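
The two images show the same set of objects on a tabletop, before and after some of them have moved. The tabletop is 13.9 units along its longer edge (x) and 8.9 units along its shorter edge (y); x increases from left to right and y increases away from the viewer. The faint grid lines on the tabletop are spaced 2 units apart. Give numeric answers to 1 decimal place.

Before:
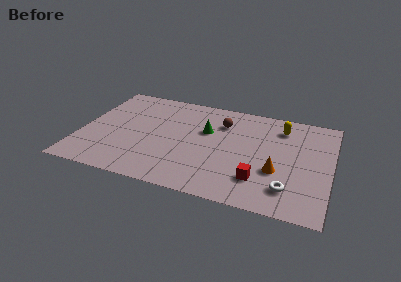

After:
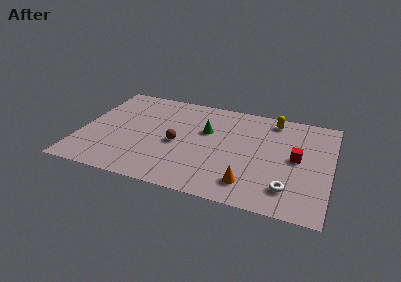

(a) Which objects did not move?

the white torus and the green cone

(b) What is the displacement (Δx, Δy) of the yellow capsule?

(-0.5, 0.6)

The yellow capsule started near (11.0, 7.1) and ended near (10.5, 7.7).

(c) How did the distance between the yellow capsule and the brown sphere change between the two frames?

+3.0

They were about 3.3 units apart before and 6.3 after — 3.0 units further apart.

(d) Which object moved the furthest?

the brown sphere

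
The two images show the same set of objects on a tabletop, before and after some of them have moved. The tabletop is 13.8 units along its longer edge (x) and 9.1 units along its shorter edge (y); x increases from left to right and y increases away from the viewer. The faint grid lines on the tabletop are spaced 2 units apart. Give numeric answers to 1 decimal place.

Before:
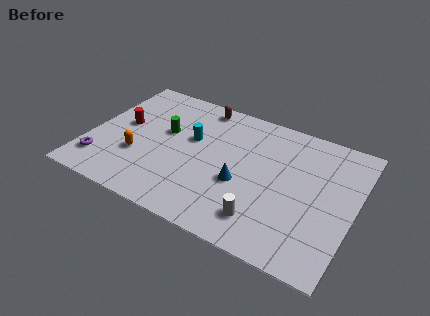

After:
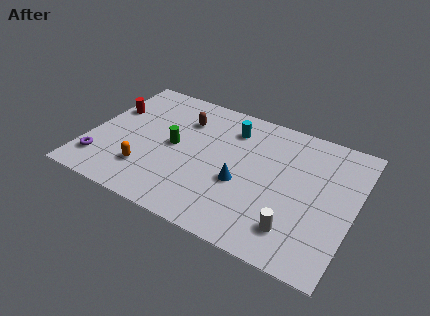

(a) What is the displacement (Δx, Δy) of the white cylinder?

(1.6, 0.1)

The white cylinder was at about (9.5, 1.8) and moved to about (11.1, 1.9).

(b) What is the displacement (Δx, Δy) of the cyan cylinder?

(1.9, 1.6)

The cyan cylinder started near (5.2, 5.5) and ended near (7.1, 7.1).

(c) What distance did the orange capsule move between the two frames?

1.0

From (2.7, 3.1) to (3.3, 2.3), the orange capsule covered √(0.6² + 0.8²) ≈ 1.0 units.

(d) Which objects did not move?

the blue cone and the purple torus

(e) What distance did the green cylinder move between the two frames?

1.0

The green cylinder moved from about (3.8, 5.4) to (4.4, 4.6), a distance of √(0.6² + 0.8²) ≈ 1.0.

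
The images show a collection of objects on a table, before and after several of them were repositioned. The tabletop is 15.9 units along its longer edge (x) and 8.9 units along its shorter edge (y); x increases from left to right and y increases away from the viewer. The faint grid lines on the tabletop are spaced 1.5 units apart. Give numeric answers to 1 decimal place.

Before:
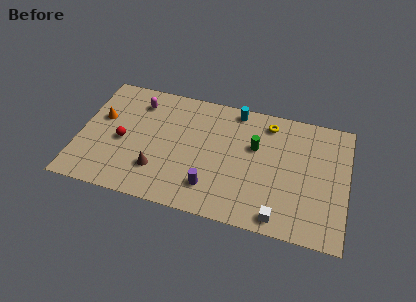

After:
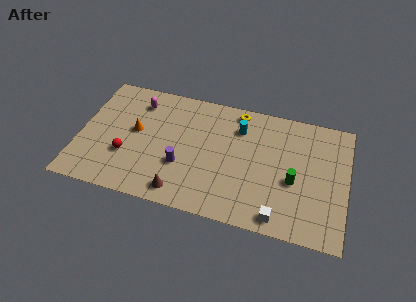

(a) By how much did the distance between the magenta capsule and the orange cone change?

-0.5

The distance was about 2.7 in the first image and 2.2 in the second, so they moved 0.5 units closer together.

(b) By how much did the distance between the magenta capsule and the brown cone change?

+1.7

They were about 4.9 units apart before and 6.6 after — 1.7 units further apart.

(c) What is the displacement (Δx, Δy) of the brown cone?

(1.5, -1.2)

From the two frames, the brown cone sits at roughly (4.8, 2.4) before and (6.3, 1.2) after.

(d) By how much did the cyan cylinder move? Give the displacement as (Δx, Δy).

(0.3, -1.3)

The cyan cylinder started near (9.1, 8.0) and ended near (9.4, 6.7).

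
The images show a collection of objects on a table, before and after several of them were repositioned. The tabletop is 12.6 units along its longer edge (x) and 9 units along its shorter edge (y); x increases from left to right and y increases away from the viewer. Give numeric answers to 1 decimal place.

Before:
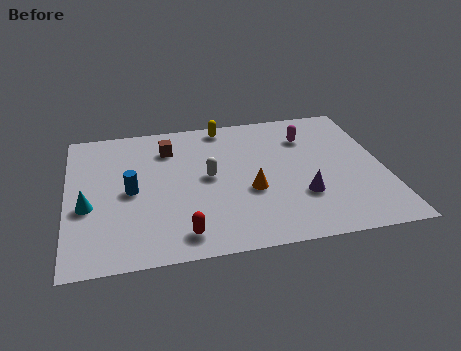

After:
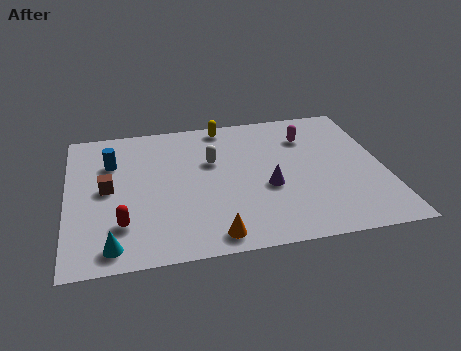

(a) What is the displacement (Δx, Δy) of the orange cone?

(-1.6, -2.5)

The orange cone was at about (7.2, 3.5) and moved to about (5.6, 1.0).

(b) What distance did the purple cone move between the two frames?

1.5

The purple cone moved from about (9.2, 2.8) to (7.9, 3.6), a distance of √(1.3² + 0.8²) ≈ 1.5.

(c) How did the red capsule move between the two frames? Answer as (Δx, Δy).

(-2.3, 1.0)

The red capsule started near (4.4, 1.3) and ended near (2.1, 2.3).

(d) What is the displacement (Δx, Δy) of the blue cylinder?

(-0.7, 2.0)

The blue cylinder started near (2.5, 4.3) and ended near (1.8, 6.3).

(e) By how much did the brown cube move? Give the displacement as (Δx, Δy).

(-2.5, -2.3)

The brown cube was at about (4.1, 6.9) and moved to about (1.6, 4.6).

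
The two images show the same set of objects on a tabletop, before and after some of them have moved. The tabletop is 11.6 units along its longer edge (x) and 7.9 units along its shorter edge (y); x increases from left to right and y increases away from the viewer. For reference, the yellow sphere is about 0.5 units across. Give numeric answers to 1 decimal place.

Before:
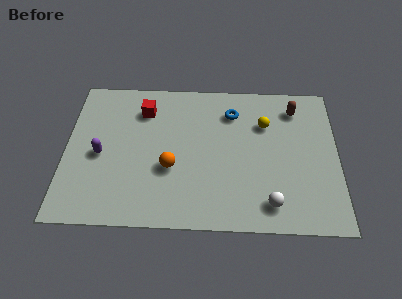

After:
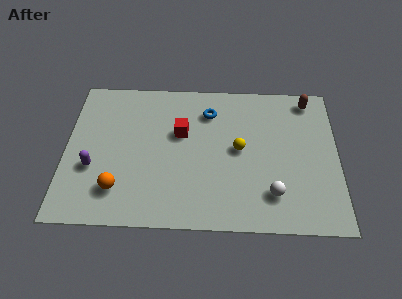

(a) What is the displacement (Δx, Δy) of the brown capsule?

(0.6, 0.5)

The brown capsule was at about (9.8, 6.4) and moved to about (10.4, 6.9).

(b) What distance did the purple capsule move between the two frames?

0.8

From (1.5, 3.6) to (1.2, 2.9), the purple capsule covered √(0.3² + 0.7²) ≈ 0.8 units.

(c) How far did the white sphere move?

0.5

The white sphere moved from about (8.7, 1.3) to (8.8, 1.8), a distance of √(0.1² + 0.5²) ≈ 0.5.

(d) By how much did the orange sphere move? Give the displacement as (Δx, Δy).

(-2.2, -1.2)

From the two frames, the orange sphere sits at roughly (4.5, 3.0) before and (2.3, 1.8) after.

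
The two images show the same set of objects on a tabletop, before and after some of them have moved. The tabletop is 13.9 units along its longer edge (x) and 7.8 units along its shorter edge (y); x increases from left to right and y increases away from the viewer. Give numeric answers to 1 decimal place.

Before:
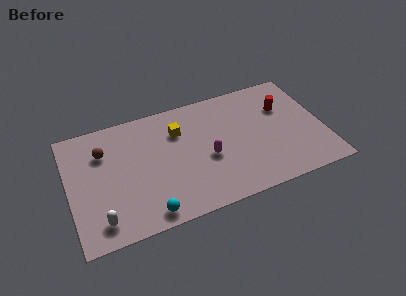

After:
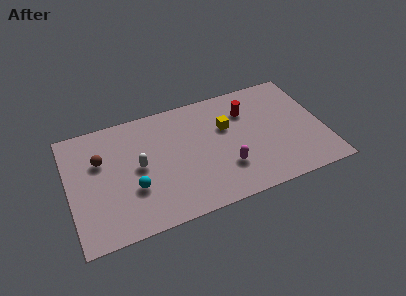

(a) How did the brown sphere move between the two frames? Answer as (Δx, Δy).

(-0.2, -0.5)

The brown sphere was at about (2.0, 5.6) and moved to about (1.8, 5.1).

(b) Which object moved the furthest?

the white capsule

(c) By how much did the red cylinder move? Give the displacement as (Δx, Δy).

(-2.0, 0.4)

From the two frames, the red cylinder sits at roughly (11.9, 5.3) before and (9.9, 5.7) after.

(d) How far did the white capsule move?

3.5

From (1.5, 1.3) to (3.8, 4.0), the white capsule covered √(2.3² + 2.7²) ≈ 3.5 units.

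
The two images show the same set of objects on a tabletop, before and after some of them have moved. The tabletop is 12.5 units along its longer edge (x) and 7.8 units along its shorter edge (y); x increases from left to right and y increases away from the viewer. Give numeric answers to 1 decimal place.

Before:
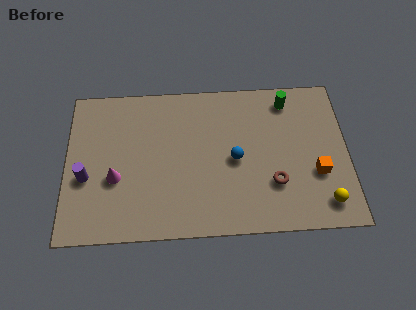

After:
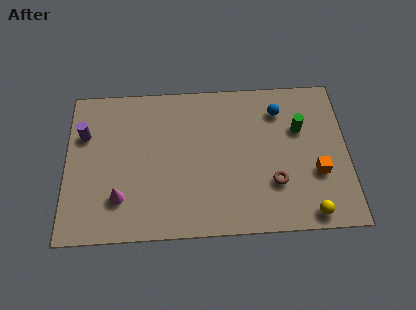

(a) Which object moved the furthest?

the blue sphere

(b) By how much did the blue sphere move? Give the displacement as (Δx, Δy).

(2.0, 2.4)

The blue sphere started near (7.5, 3.7) and ended near (9.5, 6.1).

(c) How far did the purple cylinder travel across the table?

2.2

From (0.9, 3.1) to (0.8, 5.3), the purple cylinder covered √(0.1² + 2.2²) ≈ 2.2 units.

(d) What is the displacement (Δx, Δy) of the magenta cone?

(0.2, -1.0)

From the two frames, the magenta cone sits at roughly (2.2, 3.0) before and (2.4, 2.0) after.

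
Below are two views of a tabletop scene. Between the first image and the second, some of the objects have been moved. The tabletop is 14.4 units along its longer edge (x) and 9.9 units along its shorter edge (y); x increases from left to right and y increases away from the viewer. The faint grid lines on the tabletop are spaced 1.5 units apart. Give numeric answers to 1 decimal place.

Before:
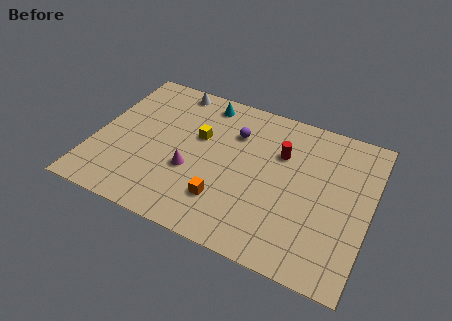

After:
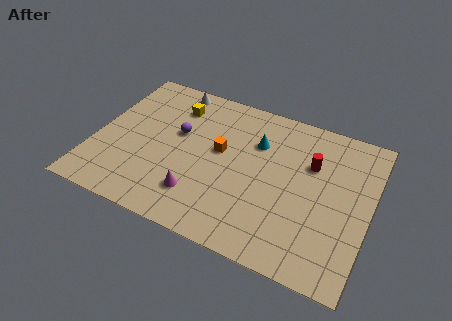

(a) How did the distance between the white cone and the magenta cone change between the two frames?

+1.5

Before: roughly 5.5 units apart; after: 7.0. That's 1.5 units further apart.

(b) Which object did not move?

the white cone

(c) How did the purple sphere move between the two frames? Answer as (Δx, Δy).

(-2.9, -1.2)

The purple sphere was at about (7.1, 7.1) and moved to about (4.2, 5.9).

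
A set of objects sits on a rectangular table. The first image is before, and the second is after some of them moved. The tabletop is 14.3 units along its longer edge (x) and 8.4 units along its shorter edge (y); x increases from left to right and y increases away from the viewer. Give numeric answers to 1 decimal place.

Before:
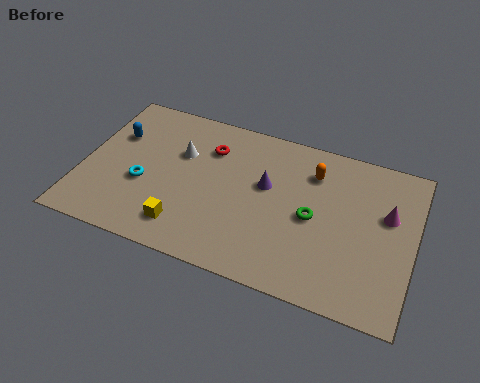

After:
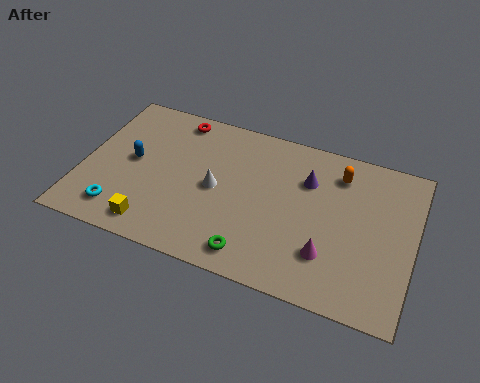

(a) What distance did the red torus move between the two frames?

2.0

From (5.3, 6.2) to (3.7, 7.4), the red torus covered √(1.6² + 1.2²) ≈ 2.0 units.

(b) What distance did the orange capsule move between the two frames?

1.1

The orange capsule moved from about (9.8, 6.4) to (10.9, 6.7), a distance of √(1.1² + 0.3²) ≈ 1.1.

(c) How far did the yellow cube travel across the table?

1.4

The yellow cube was near (4.7, 1.6) before and (3.4, 1.2) after, so it travelled √(1.3² + 0.4²) ≈ 1.4 units.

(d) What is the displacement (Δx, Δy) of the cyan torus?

(-0.8, -1.8)

The cyan torus was at about (2.7, 3.3) and moved to about (1.9, 1.5).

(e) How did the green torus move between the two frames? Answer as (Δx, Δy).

(-2.3, -2.8)

The green torus started near (10.0, 4.0) and ended near (7.7, 1.2).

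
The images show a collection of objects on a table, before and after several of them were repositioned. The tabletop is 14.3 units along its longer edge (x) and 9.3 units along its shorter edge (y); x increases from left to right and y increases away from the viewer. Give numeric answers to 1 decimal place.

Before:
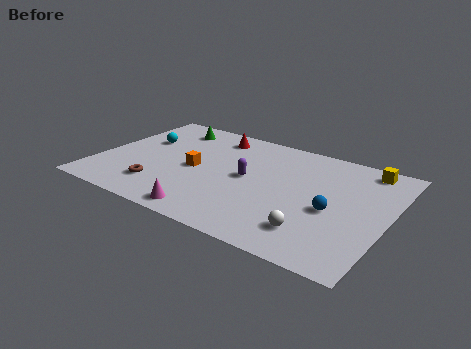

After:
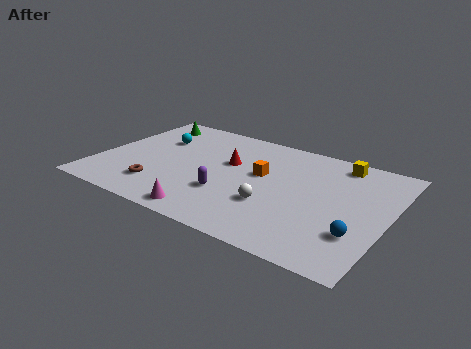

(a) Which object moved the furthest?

the orange cube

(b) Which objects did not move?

the magenta cone and the brown torus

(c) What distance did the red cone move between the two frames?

2.4

From (5.2, 7.8) to (6.3, 5.7), the red cone covered √(1.1² + 2.1²) ≈ 2.4 units.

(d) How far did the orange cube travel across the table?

3.4

The orange cube was near (4.8, 4.4) before and (8.0, 5.4) after, so it travelled √(3.2² + 1.0²) ≈ 3.4 units.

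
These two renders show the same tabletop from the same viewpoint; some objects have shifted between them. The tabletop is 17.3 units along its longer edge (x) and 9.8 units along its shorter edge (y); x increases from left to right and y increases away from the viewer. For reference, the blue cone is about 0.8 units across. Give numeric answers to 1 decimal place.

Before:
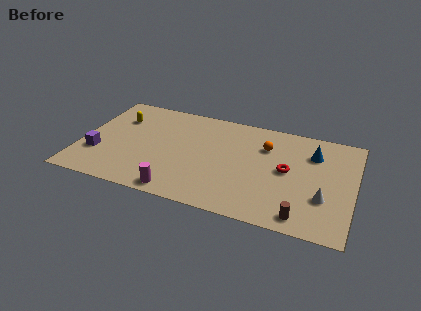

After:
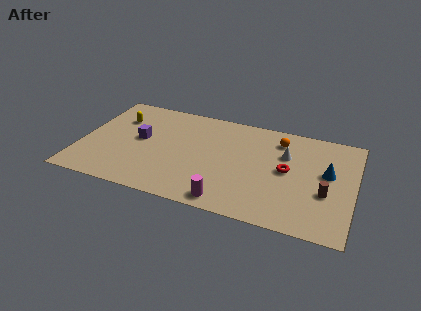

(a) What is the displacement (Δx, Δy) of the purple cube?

(2.5, 2.2)

From the two frames, the purple cube sits at roughly (1.2, 3.1) before and (3.7, 5.3) after.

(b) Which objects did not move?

the yellow capsule and the red torus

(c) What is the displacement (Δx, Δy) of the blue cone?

(1.0, -1.6)

The blue cone was at about (14.6, 7.2) and moved to about (15.6, 5.6).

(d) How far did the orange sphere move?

1.2

From (11.6, 7.0) to (12.4, 7.9), the orange sphere covered √(0.8² + 0.9²) ≈ 1.2 units.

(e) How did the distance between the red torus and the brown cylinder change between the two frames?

-1.2

Before: roughly 4.1 units apart; after: 2.9. That's 1.2 units closer together.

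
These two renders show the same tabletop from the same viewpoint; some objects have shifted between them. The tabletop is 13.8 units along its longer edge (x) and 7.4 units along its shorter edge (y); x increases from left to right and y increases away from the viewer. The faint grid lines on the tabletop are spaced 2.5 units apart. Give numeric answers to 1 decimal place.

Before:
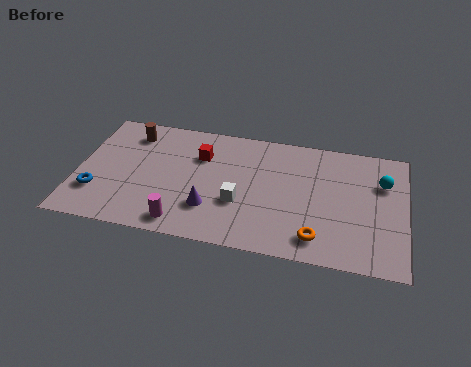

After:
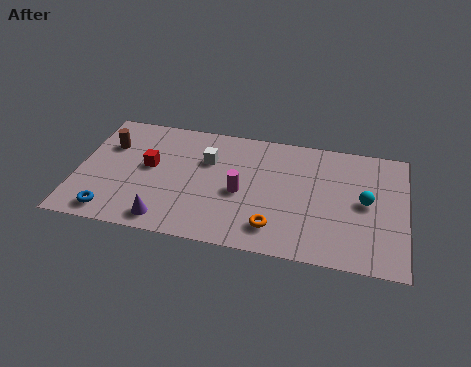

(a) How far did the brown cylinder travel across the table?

1.3

The brown cylinder moved from about (2.1, 6.0) to (1.2, 5.1), a distance of √(0.9² + 0.9²) ≈ 1.3.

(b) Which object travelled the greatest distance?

the magenta cylinder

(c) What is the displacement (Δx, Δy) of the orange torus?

(-1.8, 0.2)

From the two frames, the orange torus sits at roughly (10.2, 1.3) before and (8.4, 1.5) after.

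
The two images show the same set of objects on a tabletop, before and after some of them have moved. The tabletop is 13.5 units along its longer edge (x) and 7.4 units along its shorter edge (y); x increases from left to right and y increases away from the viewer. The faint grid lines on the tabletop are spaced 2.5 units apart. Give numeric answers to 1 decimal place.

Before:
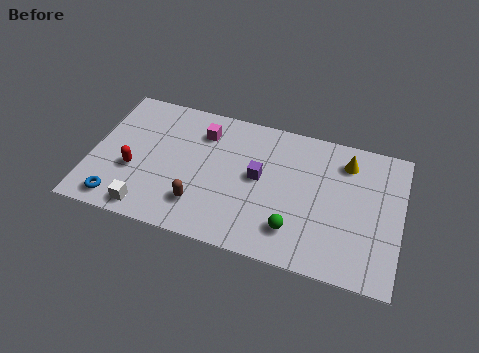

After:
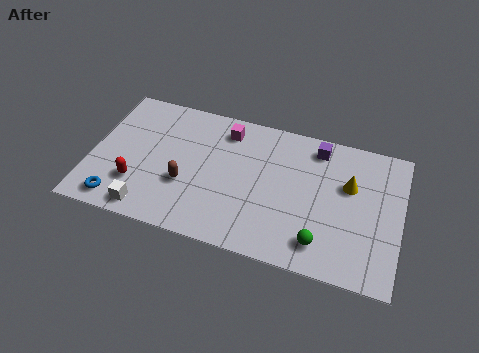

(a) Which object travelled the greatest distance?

the purple cube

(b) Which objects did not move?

the white cube and the blue torus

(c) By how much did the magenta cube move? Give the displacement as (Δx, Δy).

(1.0, 0.4)

From the two frames, the magenta cube sits at roughly (4.7, 5.7) before and (5.7, 6.1) after.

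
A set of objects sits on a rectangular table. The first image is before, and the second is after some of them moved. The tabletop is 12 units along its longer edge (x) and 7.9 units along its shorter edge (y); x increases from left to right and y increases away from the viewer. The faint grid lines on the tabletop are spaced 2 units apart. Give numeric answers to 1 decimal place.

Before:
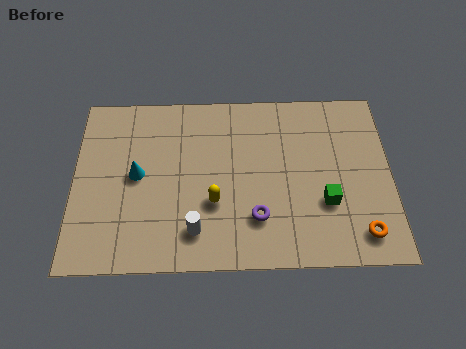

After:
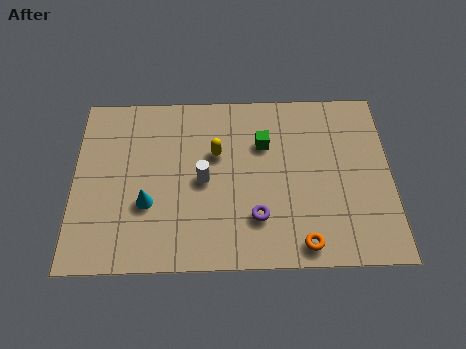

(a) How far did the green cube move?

3.5

The green cube was near (9.5, 2.7) before and (7.2, 5.4) after, so it travelled √(2.3² + 2.7²) ≈ 3.5 units.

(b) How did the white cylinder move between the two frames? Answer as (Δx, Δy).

(0.3, 2.2)

The white cylinder started near (4.6, 1.6) and ended near (4.9, 3.8).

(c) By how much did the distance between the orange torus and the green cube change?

+2.8

Before: roughly 1.9 units apart; after: 4.7. That's 2.8 units further apart.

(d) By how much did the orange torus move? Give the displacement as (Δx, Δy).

(-2.2, -0.4)

The orange torus was at about (10.8, 1.3) and moved to about (8.6, 0.9).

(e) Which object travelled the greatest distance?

the green cube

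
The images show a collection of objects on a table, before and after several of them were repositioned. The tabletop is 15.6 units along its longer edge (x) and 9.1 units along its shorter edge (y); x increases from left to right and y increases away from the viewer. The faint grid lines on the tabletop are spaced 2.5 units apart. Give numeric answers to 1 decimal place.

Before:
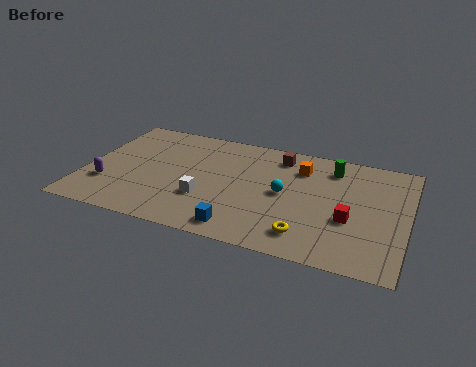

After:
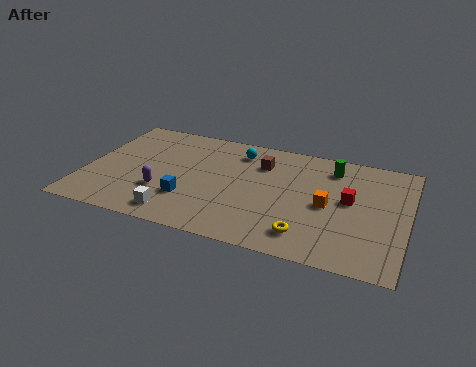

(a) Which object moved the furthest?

the cyan sphere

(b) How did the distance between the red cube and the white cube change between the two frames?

+1.9

They were about 6.9 units apart before and 8.8 after — 1.9 units further apart.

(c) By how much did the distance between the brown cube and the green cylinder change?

+0.9

The distance was about 2.6 in the first image and 3.5 in the second, so they moved 0.9 units further apart.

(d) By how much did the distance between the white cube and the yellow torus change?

+1.0

The distance was about 5.2 in the first image and 6.2 in the second, so they moved 1.0 units further apart.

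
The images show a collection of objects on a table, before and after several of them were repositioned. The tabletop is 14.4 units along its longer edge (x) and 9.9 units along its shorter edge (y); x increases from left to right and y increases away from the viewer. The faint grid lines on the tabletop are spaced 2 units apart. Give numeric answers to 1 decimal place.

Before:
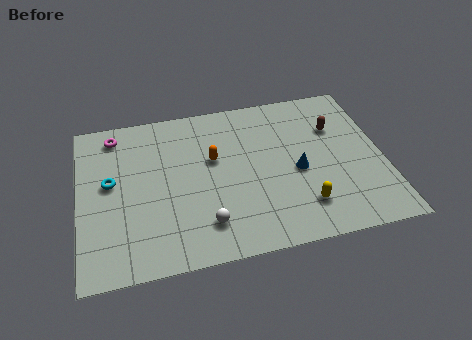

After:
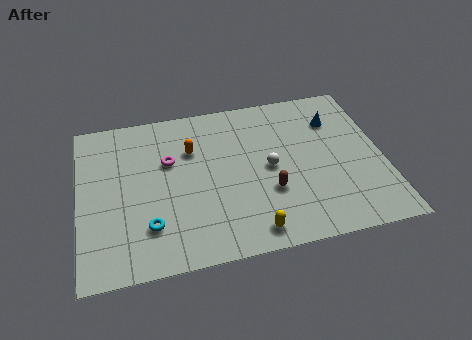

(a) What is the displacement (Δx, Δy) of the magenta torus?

(2.5, -2.2)

The magenta torus was at about (1.8, 8.5) and moved to about (4.3, 6.3).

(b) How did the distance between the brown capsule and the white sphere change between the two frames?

-6.5

The distance was about 8.0 in the first image and 1.5 in the second, so they moved 6.5 units closer together.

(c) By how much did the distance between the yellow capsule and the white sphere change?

-0.7

The distance was about 4.6 in the first image and 3.9 in the second, so they moved 0.7 units closer together.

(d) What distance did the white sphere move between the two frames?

4.3

The white sphere was near (5.8, 2.1) before and (9.0, 4.9) after, so it travelled √(3.2² + 2.8²) ≈ 4.3 units.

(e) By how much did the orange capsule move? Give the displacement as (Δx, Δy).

(-1.0, 0.8)

From the two frames, the orange capsule sits at roughly (6.4, 6.0) before and (5.4, 6.8) after.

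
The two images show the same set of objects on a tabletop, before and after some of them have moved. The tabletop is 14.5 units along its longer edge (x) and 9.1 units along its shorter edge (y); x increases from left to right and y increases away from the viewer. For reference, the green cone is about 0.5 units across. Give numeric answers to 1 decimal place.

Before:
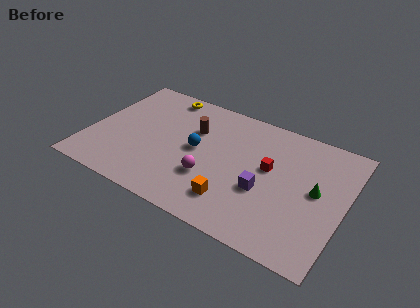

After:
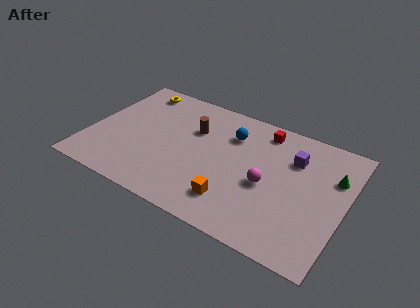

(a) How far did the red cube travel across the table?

2.7

The red cube moved from about (10.2, 5.2) to (9.5, 7.8), a distance of √(0.7² + 2.6²) ≈ 2.7.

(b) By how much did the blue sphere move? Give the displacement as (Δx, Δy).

(1.7, 2.0)

From the two frames, the blue sphere sits at roughly (6.1, 4.7) before and (7.8, 6.7) after.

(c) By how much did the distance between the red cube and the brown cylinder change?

-0.4

The distance was about 4.6 in the first image and 4.2 in the second, so they moved 0.4 units closer together.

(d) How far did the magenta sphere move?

3.3

From (7.1, 3.0) to (10.2, 4.0), the magenta sphere covered √(3.1² + 1.0²) ≈ 3.3 units.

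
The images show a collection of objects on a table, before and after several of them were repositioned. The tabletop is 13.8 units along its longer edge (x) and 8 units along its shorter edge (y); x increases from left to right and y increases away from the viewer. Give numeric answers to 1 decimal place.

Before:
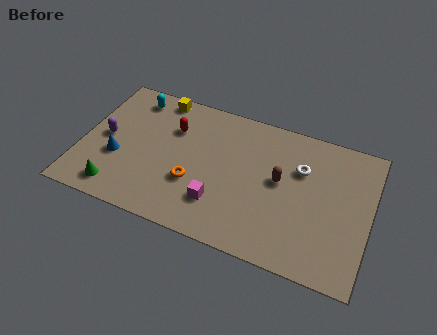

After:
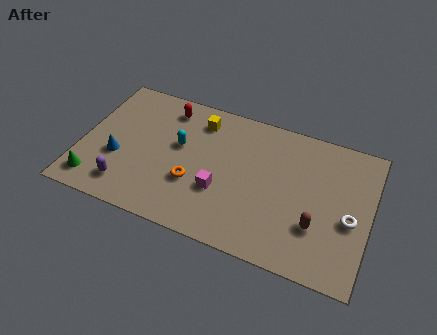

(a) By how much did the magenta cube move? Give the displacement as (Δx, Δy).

(0.0, 0.7)

The magenta cube was at about (6.8, 2.1) and moved to about (6.8, 2.8).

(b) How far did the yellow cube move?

2.2

The yellow cube moved from about (3.3, 7.2) to (5.4, 6.5), a distance of √(2.1² + 0.7²) ≈ 2.2.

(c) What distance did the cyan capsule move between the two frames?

3.3

From (2.1, 6.8) to (4.6, 4.7), the cyan capsule covered √(2.5² + 2.1²) ≈ 3.3 units.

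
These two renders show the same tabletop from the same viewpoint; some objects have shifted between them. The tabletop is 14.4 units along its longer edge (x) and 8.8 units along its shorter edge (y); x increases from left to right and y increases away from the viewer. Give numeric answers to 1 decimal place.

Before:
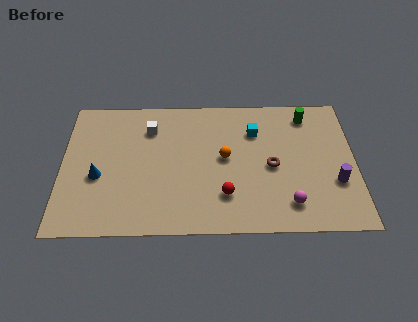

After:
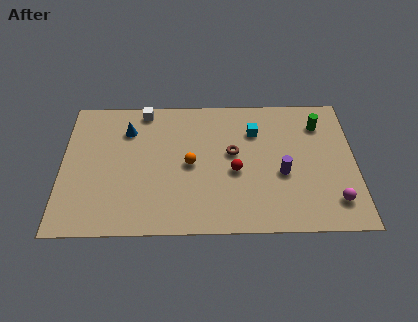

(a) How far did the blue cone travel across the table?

3.3

The blue cone was near (1.8, 3.6) before and (3.2, 6.6) after, so it travelled √(1.4² + 3.0²) ≈ 3.3 units.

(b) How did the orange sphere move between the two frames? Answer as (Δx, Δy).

(-1.7, -0.4)

From the two frames, the orange sphere sits at roughly (8.0, 4.7) before and (6.3, 4.3) after.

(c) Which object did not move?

the cyan cube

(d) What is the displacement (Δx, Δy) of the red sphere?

(0.5, 1.5)

The red sphere was at about (8.0, 2.3) and moved to about (8.5, 3.8).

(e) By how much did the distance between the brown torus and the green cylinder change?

+0.9

They were about 3.8 units apart before and 4.7 after — 0.9 units further apart.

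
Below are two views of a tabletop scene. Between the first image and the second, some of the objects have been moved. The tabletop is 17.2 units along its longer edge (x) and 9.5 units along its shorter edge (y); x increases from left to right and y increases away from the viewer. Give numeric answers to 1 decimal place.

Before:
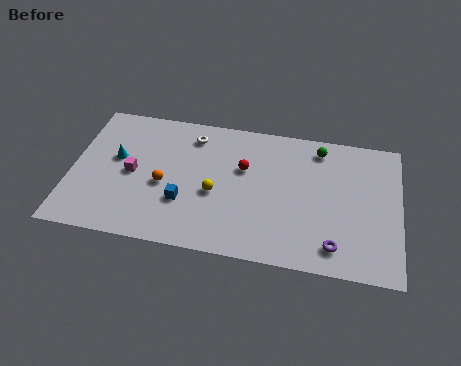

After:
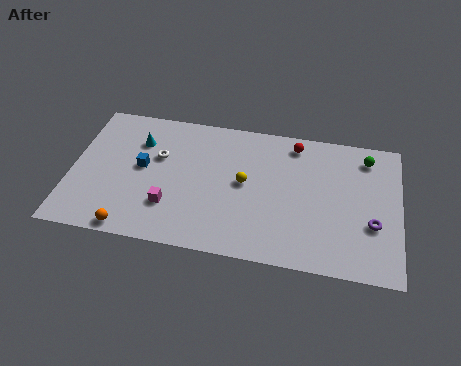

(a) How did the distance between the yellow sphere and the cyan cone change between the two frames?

+0.5

The distance was about 5.5 in the first image and 6.0 in the second, so they moved 0.5 units further apart.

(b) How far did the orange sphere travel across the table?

3.6

The orange sphere was near (4.9, 4.1) before and (3.4, 0.8) after, so it travelled √(1.5² + 3.3²) ≈ 3.6 units.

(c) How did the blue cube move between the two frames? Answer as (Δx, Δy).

(-2.3, 2.0)

The blue cube was at about (6.0, 3.1) and moved to about (3.7, 5.1).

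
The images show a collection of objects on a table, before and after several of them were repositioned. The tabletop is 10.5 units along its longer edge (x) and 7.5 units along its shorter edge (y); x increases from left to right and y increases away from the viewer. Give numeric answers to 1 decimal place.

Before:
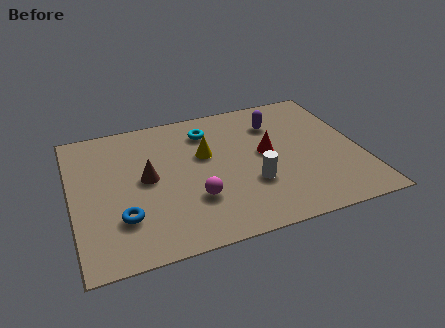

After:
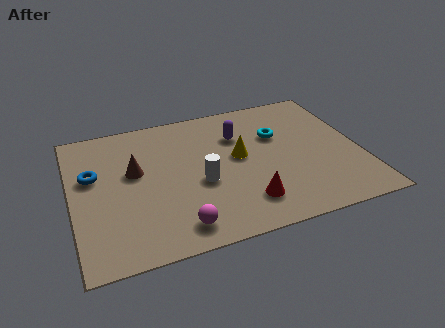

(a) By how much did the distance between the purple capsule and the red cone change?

+2.0

The distance was about 1.7 in the first image and 3.7 in the second, so they moved 2.0 units further apart.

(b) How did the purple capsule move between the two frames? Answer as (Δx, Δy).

(-1.4, -0.3)

From the two frames, the purple capsule sits at roughly (7.6, 5.6) before and (6.2, 5.3) after.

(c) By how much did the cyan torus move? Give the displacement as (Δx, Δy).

(2.5, -1.0)

The cyan torus was at about (5.1, 5.9) and moved to about (7.6, 4.9).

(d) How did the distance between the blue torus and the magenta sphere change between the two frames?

+1.9

The distance was about 2.6 in the first image and 4.5 in the second, so they moved 1.9 units further apart.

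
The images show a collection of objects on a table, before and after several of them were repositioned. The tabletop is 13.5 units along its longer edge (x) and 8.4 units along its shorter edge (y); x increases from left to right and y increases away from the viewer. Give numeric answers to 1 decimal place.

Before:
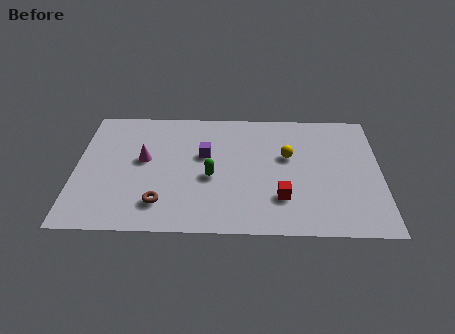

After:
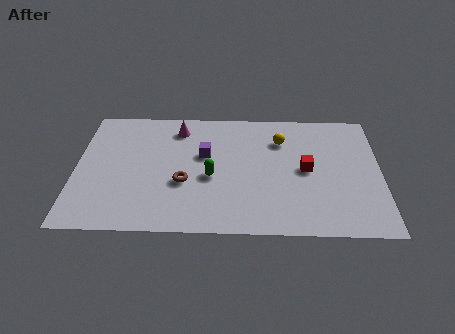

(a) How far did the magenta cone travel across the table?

2.7

From (3.0, 4.7) to (4.5, 6.9), the magenta cone covered √(1.5² + 2.2²) ≈ 2.7 units.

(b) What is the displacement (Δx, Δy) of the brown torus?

(1.0, 1.4)

The brown torus started near (3.8, 1.8) and ended near (4.8, 3.2).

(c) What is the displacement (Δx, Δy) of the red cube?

(1.1, 1.9)

The red cube started near (9.1, 2.3) and ended near (10.2, 4.2).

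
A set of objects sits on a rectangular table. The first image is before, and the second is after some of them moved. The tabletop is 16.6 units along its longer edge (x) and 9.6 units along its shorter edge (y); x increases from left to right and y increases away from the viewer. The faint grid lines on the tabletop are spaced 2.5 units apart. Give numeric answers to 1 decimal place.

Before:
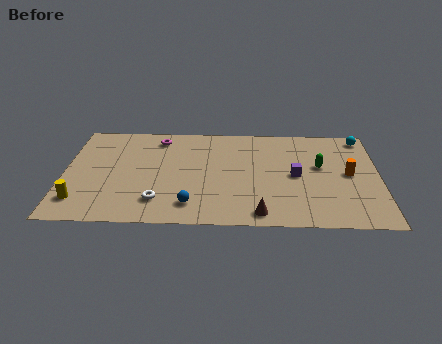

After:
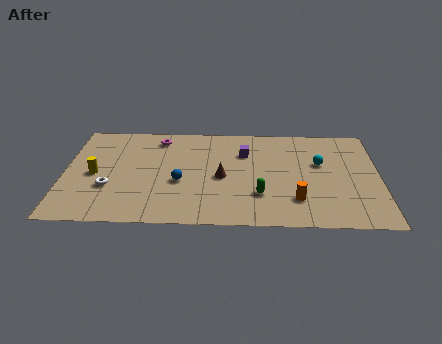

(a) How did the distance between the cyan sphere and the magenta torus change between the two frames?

-2.0

The distance was about 10.9 in the first image and 8.9 in the second, so they moved 2.0 units closer together.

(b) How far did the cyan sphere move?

3.5

The cyan sphere moved from about (15.8, 8.5) to (13.5, 5.9), a distance of √(2.3² + 2.6²) ≈ 3.5.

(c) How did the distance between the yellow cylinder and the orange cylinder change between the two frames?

-3.6

The distance was about 14.4 in the first image and 10.8 in the second, so they moved 3.6 units closer together.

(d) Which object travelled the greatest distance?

the green capsule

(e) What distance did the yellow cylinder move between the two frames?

2.6

From (0.9, 2.0) to (1.6, 4.5), the yellow cylinder covered √(0.7² + 2.5²) ≈ 2.6 units.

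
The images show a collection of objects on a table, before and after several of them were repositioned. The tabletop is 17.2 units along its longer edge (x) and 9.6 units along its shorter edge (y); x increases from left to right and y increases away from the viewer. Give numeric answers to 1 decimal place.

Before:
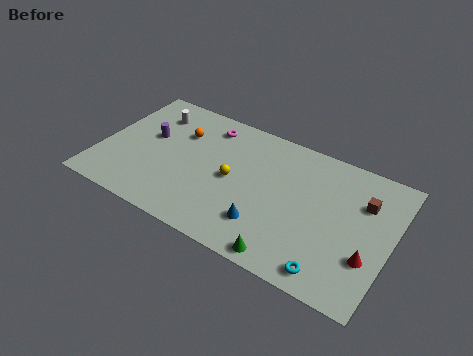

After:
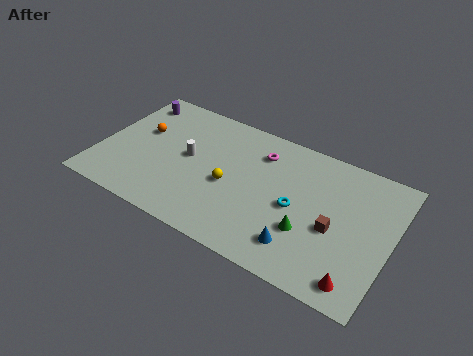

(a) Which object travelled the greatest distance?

the cyan torus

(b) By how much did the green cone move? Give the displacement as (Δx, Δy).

(0.9, 2.3)

The green cone was at about (11.7, 0.9) and moved to about (12.6, 3.2).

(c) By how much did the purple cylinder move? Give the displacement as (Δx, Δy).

(-1.4, 2.4)

The purple cylinder was at about (2.7, 5.6) and moved to about (1.3, 8.0).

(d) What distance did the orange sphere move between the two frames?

2.4

From (4.4, 6.7) to (2.2, 5.8), the orange sphere covered √(2.2² + 0.9²) ≈ 2.4 units.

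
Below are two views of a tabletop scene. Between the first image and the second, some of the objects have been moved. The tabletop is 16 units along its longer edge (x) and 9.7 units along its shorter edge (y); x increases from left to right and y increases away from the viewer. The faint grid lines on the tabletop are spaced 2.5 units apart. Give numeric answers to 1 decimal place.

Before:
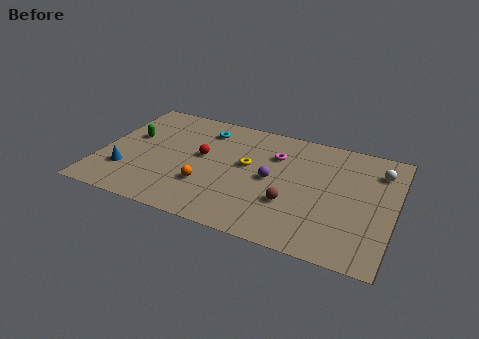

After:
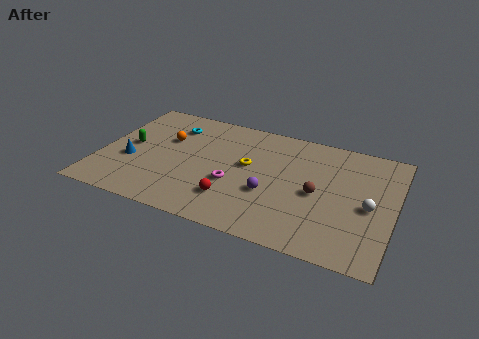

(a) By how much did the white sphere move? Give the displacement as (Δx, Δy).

(-0.3, -3.1)

The white sphere started near (15.0, 7.5) and ended near (14.7, 4.4).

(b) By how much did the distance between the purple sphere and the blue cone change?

-0.4

They were about 8.1 units apart before and 7.7 after — 0.4 units closer together.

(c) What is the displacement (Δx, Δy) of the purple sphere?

(0.0, -1.2)

From the two frames, the purple sphere sits at roughly (9.4, 4.8) before and (9.4, 3.6) after.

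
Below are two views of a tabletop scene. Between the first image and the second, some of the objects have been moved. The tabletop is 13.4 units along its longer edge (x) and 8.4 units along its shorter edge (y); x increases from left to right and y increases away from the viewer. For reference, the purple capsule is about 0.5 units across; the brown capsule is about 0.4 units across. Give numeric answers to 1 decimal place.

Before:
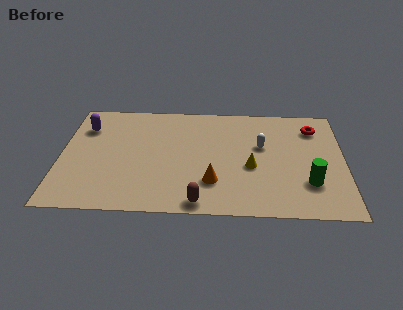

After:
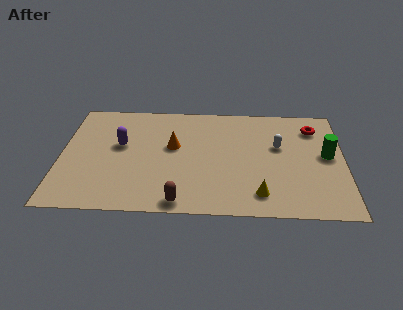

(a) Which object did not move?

the red torus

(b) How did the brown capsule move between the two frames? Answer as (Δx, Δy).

(-0.9, 0.0)

The brown capsule was at about (6.6, 0.8) and moved to about (5.7, 0.8).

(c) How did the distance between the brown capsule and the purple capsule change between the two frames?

-2.7

The distance was about 7.7 in the first image and 5.0 in the second, so they moved 2.7 units closer together.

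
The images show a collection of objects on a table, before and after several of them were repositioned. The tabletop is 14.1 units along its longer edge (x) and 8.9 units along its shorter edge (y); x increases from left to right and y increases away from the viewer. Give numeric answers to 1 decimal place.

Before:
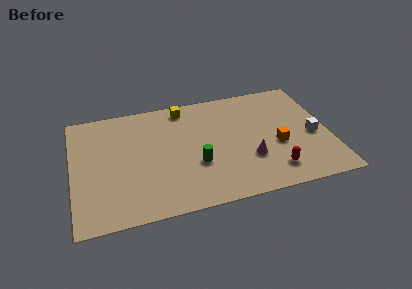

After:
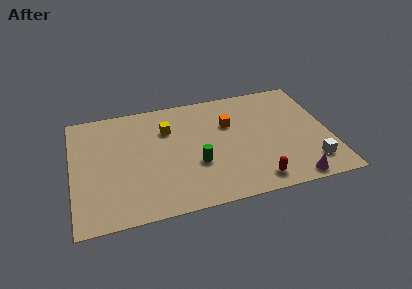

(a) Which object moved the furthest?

the orange cube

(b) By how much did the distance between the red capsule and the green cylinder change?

-0.7

Before: roughly 4.4 units apart; after: 3.7. That's 0.7 units closer together.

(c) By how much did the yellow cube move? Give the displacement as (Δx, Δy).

(-1.0, -1.5)

From the two frames, the yellow cube sits at roughly (6.3, 7.8) before and (5.3, 6.3) after.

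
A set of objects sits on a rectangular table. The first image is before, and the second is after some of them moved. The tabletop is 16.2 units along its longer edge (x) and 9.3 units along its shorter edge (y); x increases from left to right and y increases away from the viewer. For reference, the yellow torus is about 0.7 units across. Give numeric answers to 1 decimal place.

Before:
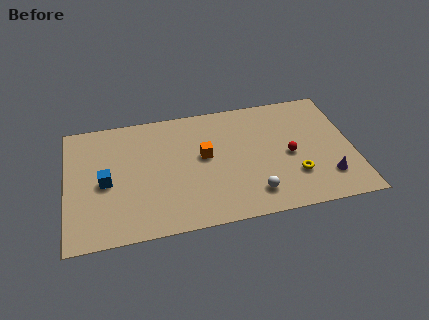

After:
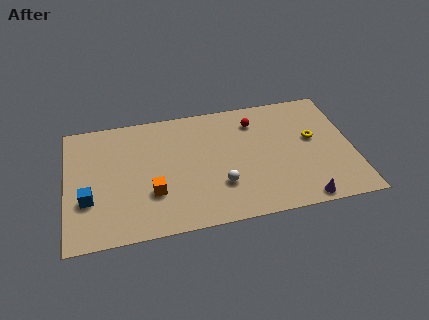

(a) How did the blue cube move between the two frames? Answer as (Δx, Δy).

(-1.0, -1.1)

From the two frames, the blue cube sits at roughly (2.2, 4.3) before and (1.2, 3.2) after.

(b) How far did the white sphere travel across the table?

2.1

From (10.4, 1.8) to (8.6, 2.8), the white sphere covered √(1.8² + 1.0²) ≈ 2.1 units.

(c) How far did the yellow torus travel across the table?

2.9

From (12.8, 2.7) to (14.0, 5.3), the yellow torus covered √(1.2² + 2.6²) ≈ 2.9 units.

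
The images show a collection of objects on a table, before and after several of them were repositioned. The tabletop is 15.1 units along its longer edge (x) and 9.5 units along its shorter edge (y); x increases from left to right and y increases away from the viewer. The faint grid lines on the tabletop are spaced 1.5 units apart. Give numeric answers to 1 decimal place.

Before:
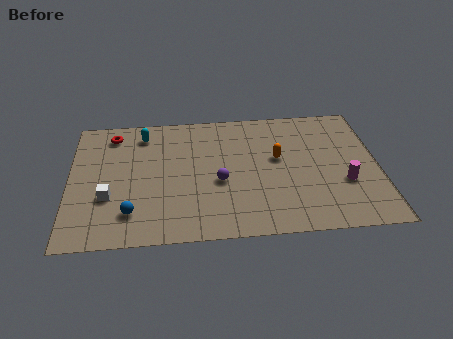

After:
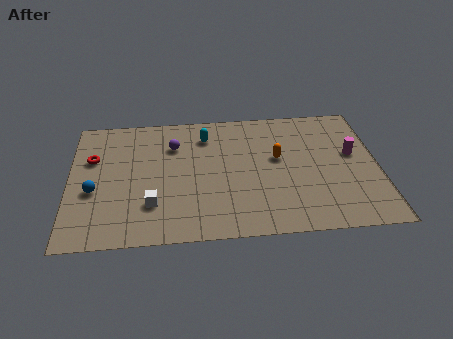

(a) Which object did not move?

the orange capsule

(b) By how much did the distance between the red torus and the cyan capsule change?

+4.2

They were about 1.5 units apart before and 5.7 after — 4.2 units further apart.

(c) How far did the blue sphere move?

2.5

The blue sphere was near (3.0, 2.1) before and (1.2, 3.8) after, so it travelled √(1.8² + 1.7²) ≈ 2.5 units.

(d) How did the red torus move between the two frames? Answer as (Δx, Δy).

(-1.0, -1.8)

The red torus was at about (2.1, 8.0) and moved to about (1.1, 6.2).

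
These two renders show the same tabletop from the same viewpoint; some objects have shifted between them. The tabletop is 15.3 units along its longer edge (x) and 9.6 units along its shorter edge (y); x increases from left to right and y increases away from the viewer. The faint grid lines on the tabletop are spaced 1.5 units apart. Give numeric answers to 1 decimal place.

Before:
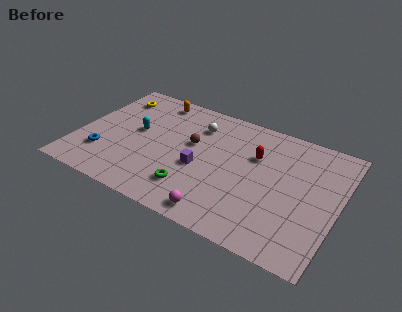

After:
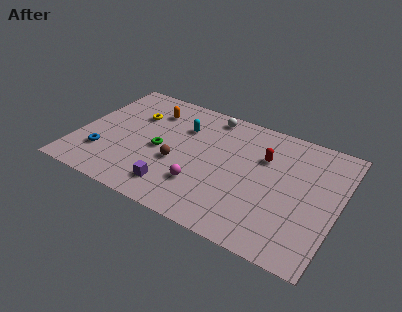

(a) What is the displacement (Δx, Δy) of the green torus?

(-2.2, 2.2)

From the two frames, the green torus sits at roughly (7.1, 2.2) before and (4.9, 4.4) after.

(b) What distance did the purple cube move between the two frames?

2.5

The purple cube was near (7.3, 4.0) before and (6.1, 1.8) after, so it travelled √(1.2² + 2.2²) ≈ 2.5 units.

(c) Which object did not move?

the blue torus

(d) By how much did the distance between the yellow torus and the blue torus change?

-0.9

The distance was about 5.1 in the first image and 4.2 in the second, so they moved 0.9 units closer together.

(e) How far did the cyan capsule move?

3.0

The cyan capsule moved from about (3.3, 5.3) to (5.9, 6.8), a distance of √(2.6² + 1.5²) ≈ 3.0.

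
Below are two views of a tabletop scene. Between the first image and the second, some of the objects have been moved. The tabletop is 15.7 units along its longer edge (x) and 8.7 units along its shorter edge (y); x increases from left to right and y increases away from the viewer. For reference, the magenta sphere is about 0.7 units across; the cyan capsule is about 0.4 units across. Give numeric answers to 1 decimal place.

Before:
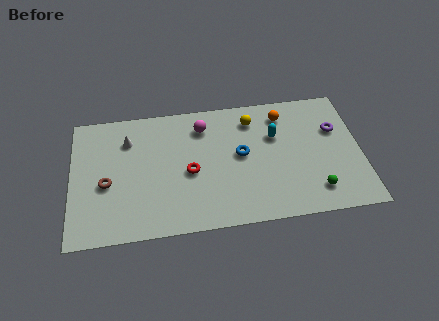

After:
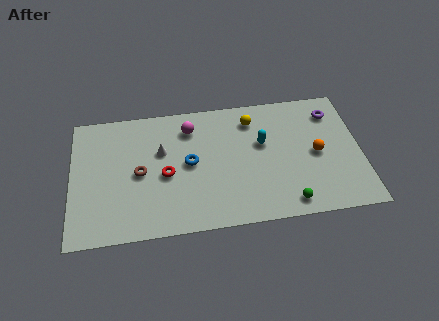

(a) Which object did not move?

the yellow sphere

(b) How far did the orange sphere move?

3.4

The orange sphere was near (11.6, 7.1) before and (13.3, 4.2) after, so it travelled √(1.7² + 2.9²) ≈ 3.4 units.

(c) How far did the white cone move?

2.1

The white cone moved from about (3.1, 6.5) to (4.9, 5.5), a distance of √(1.8² + 1.0²) ≈ 2.1.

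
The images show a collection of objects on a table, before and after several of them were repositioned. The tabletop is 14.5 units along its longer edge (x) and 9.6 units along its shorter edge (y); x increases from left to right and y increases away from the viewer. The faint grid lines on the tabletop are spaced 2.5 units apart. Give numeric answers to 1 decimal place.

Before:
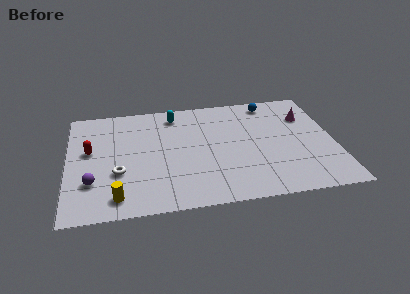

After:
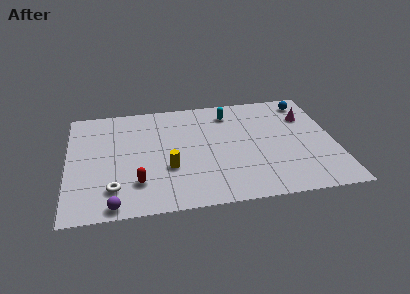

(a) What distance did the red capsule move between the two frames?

4.0

The red capsule moved from about (1.2, 5.5) to (3.7, 2.4), a distance of √(2.5² + 3.1²) ≈ 4.0.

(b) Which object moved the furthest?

the red capsule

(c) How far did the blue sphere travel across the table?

2.0

The blue sphere moved from about (11.2, 8.4) to (13.2, 8.2), a distance of √(2.0² + 0.2²) ≈ 2.0.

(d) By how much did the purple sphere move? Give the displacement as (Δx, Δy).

(1.1, -2.0)

The purple sphere was at about (1.3, 2.8) and moved to about (2.4, 0.8).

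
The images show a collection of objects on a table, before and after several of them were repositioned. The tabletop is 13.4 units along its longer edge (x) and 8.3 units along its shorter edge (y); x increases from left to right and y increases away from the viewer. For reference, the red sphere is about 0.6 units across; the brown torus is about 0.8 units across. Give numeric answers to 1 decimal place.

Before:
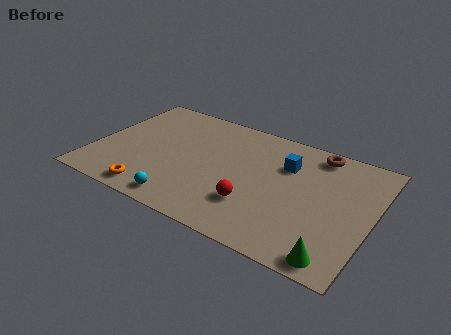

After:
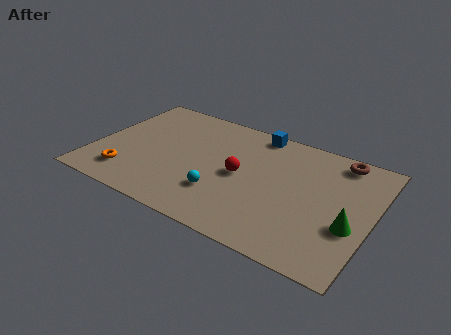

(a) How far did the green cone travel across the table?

2.2

The green cone was near (12.1, 0.9) before and (12.5, 3.1) after, so it travelled √(0.4² + 2.2²) ≈ 2.2 units.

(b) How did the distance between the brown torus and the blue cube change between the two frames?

+2.1

Before: roughly 2.0 units apart; after: 4.1. That's 2.1 units further apart.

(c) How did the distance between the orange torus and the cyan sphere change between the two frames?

+3.1

They were about 1.5 units apart before and 4.6 after — 3.1 units further apart.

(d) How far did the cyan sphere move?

2.1

From (4.8, 1.0) to (6.4, 2.4), the cyan sphere covered √(1.6² + 1.4²) ≈ 2.1 units.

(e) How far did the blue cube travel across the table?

2.4

The blue cube moved from about (9.1, 5.8) to (7.4, 7.5), a distance of √(1.7² + 1.7²) ≈ 2.4.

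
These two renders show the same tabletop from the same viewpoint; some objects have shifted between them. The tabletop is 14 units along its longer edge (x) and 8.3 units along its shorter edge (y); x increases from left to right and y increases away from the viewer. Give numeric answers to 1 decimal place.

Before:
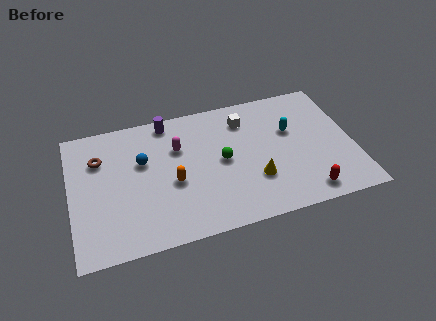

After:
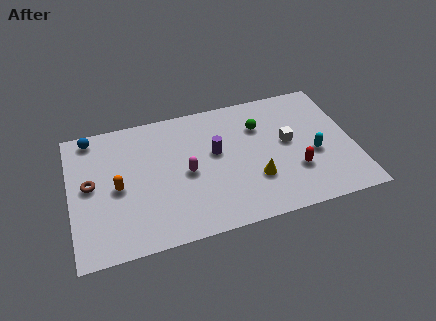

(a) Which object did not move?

the yellow cone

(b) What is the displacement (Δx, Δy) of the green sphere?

(2.0, 1.7)

From the two frames, the green sphere sits at roughly (7.5, 4.2) before and (9.5, 5.9) after.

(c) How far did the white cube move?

2.8

From (8.8, 6.5) to (10.8, 4.5), the white cube covered √(2.0² + 2.0²) ≈ 2.8 units.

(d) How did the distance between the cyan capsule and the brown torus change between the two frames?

+1.5

The distance was about 9.5 in the first image and 11.0 in the second, so they moved 1.5 units further apart.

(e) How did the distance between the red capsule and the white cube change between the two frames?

-4.1

They were about 6.0 units apart before and 1.9 after — 4.1 units closer together.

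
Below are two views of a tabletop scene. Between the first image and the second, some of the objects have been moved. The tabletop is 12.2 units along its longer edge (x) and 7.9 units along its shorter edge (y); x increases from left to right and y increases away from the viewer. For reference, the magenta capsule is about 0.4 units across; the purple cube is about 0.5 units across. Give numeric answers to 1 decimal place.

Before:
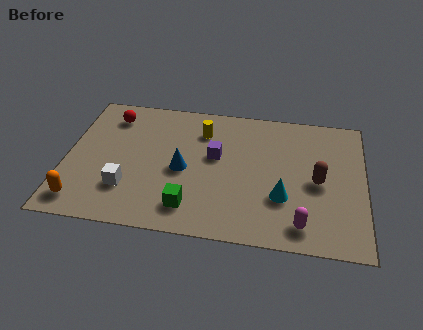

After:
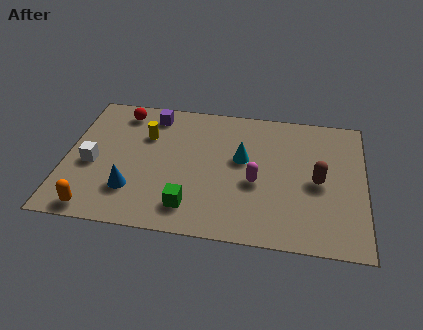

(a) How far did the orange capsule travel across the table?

0.7

The orange capsule was near (0.8, 1.2) before and (1.4, 0.8) after, so it travelled √(0.6² + 0.4²) ≈ 0.7 units.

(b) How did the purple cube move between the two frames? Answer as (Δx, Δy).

(-2.7, 2.1)

The purple cube was at about (6.1, 4.6) and moved to about (3.4, 6.7).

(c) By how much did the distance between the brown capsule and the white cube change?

+1.4

The distance was about 7.8 in the first image and 9.2 in the second, so they moved 1.4 units further apart.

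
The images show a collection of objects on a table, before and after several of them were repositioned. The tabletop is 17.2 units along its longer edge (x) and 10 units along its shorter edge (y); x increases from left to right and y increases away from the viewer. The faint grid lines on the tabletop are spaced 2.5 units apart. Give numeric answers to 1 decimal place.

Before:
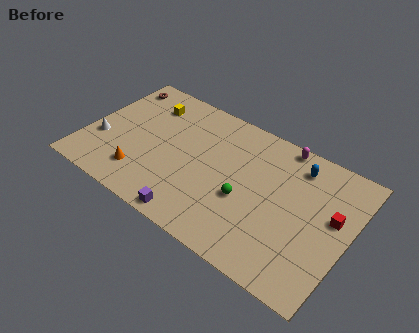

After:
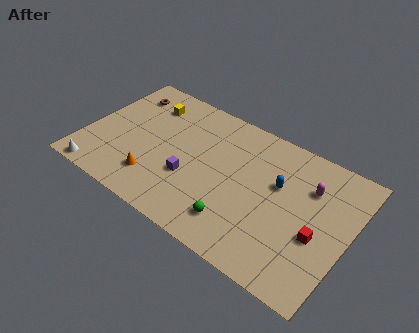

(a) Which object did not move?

the yellow cube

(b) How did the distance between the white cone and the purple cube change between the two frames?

-1.0

The distance was about 7.3 in the first image and 6.3 in the second, so they moved 1.0 units closer together.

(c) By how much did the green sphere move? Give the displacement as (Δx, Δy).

(-0.2, -1.9)

The green sphere started near (10.7, 4.0) and ended near (10.5, 2.1).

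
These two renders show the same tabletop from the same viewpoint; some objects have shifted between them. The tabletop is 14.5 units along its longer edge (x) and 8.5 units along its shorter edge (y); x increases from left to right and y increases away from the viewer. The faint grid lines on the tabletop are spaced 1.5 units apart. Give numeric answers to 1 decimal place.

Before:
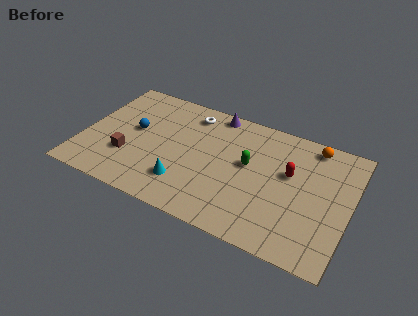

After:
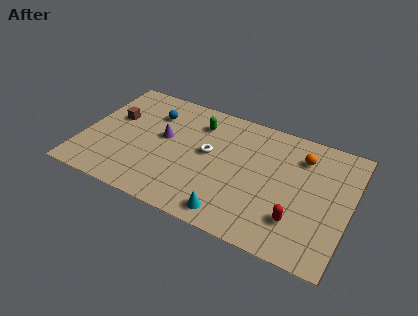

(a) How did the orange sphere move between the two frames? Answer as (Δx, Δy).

(-0.5, -1.0)

The orange sphere started near (12.2, 7.5) and ended near (11.7, 6.5).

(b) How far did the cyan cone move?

2.9

The cyan cone moved from about (5.8, 2.1) to (8.5, 1.1), a distance of √(2.7² + 1.0²) ≈ 2.9.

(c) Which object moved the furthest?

the purple cone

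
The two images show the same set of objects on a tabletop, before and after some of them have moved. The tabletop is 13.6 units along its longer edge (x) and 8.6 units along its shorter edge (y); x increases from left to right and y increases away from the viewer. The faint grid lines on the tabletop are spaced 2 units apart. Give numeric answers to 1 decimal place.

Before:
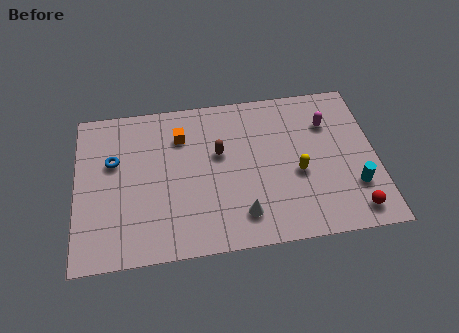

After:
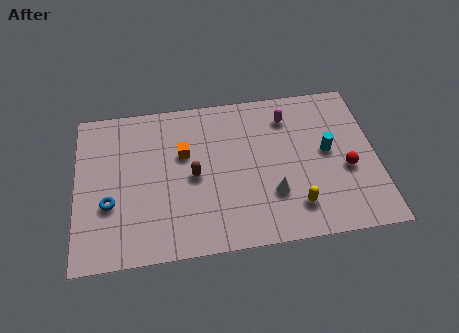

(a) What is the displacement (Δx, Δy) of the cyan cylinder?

(-1.1, 2.1)

The cyan cylinder was at about (12.5, 2.5) and moved to about (11.4, 4.6).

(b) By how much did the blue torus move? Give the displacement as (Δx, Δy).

(-0.2, -2.3)

The blue torus started near (1.7, 5.4) and ended near (1.5, 3.1).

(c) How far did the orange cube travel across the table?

1.0

The orange cube moved from about (4.8, 6.4) to (4.9, 5.4), a distance of √(0.1² + 1.0²) ≈ 1.0.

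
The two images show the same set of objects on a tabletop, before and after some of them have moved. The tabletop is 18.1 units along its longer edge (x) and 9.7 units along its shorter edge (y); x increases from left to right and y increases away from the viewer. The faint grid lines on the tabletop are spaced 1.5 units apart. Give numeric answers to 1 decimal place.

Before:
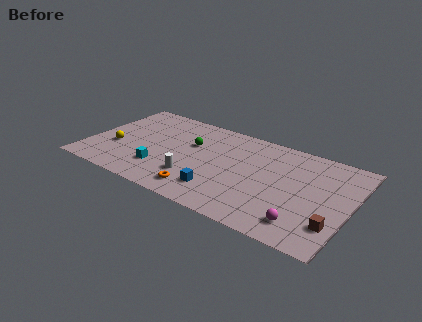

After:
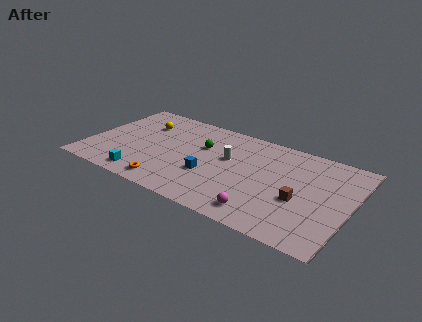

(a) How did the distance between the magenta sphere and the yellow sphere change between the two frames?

-2.7

Before: roughly 13.5 units apart; after: 10.8. That's 2.7 units closer together.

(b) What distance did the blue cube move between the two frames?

1.6

From (9.5, 2.2) to (8.6, 3.5), the blue cube covered √(0.9² + 1.3²) ≈ 1.6 units.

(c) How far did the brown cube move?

2.8

From (17.2, 2.5) to (14.8, 3.9), the brown cube covered √(2.4² + 1.4²) ≈ 2.8 units.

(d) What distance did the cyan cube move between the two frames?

1.6

The cyan cube moved from about (5.3, 2.6) to (4.3, 1.3), a distance of √(1.0² + 1.3²) ≈ 1.6.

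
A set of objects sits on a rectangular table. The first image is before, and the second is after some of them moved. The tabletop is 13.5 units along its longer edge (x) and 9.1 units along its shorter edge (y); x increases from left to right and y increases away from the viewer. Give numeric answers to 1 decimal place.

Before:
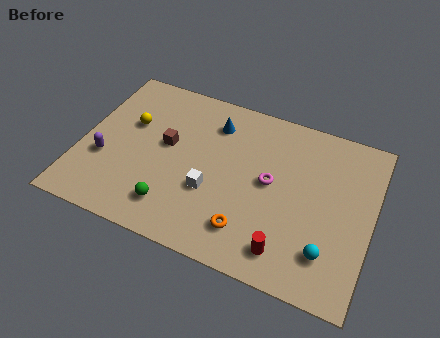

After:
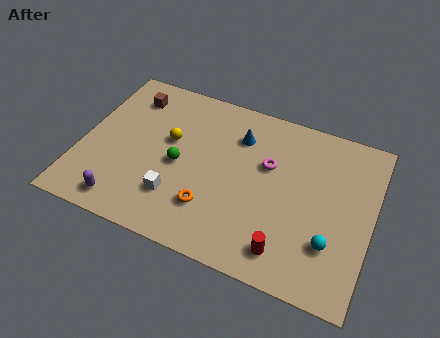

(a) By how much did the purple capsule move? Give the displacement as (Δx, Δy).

(1.2, -2.1)

The purple capsule was at about (1.2, 3.3) and moved to about (2.4, 1.2).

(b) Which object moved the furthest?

the brown cube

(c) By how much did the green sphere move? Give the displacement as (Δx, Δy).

(0.0, 2.4)

From the two frames, the green sphere sits at roughly (4.6, 1.8) before and (4.6, 4.2) after.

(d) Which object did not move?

the red cylinder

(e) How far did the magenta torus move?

0.9

The magenta torus was near (8.8, 4.8) before and (8.6, 5.7) after, so it travelled √(0.2² + 0.9²) ≈ 0.9 units.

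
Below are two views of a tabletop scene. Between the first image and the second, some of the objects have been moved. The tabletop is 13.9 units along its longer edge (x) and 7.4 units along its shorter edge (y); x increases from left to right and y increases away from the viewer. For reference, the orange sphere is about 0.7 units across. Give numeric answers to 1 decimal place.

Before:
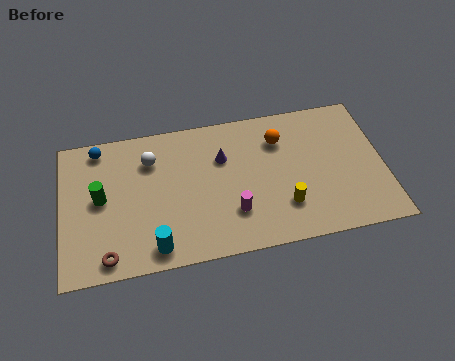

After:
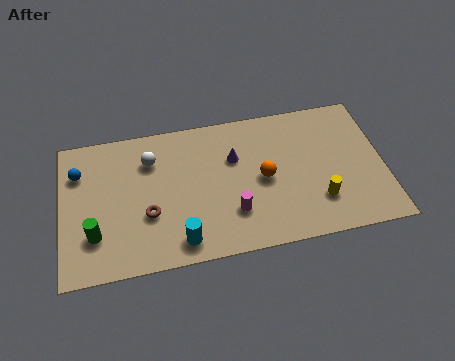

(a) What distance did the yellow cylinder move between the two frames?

1.5

From (9.5, 2.0) to (11.0, 2.0), the yellow cylinder covered √(1.5² + 0.0²) ≈ 1.5 units.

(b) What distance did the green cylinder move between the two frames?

1.8

The green cylinder was near (1.7, 3.9) before and (1.4, 2.1) after, so it travelled √(0.3² + 1.8²) ≈ 1.8 units.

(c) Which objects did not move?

the magenta cylinder and the white sphere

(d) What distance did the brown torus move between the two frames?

2.5

From (1.9, 0.9) to (3.7, 2.7), the brown torus covered √(1.8² + 1.8²) ≈ 2.5 units.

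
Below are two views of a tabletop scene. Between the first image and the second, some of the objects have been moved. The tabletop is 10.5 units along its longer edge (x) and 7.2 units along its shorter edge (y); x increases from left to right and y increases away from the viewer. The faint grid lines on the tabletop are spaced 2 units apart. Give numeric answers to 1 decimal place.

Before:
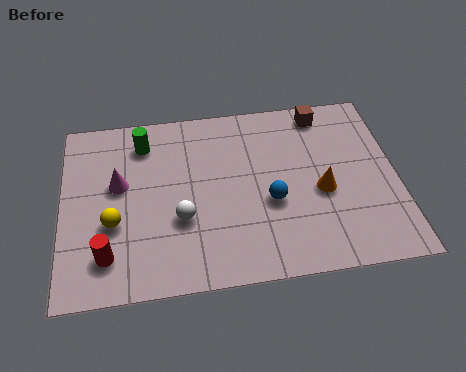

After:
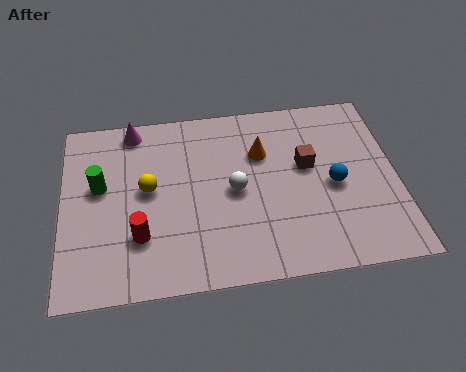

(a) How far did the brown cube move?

2.2

The brown cube was near (8.3, 6.3) before and (7.7, 4.2) after, so it travelled √(0.6² + 2.1²) ≈ 2.2 units.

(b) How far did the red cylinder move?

1.2

The red cylinder was near (1.4, 1.5) before and (2.4, 2.1) after, so it travelled √(1.0² + 0.6²) ≈ 1.2 units.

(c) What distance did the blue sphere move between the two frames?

2.0

The blue sphere was near (6.5, 2.9) before and (8.5, 3.3) after, so it travelled √(2.0² + 0.4²) ≈ 2.0 units.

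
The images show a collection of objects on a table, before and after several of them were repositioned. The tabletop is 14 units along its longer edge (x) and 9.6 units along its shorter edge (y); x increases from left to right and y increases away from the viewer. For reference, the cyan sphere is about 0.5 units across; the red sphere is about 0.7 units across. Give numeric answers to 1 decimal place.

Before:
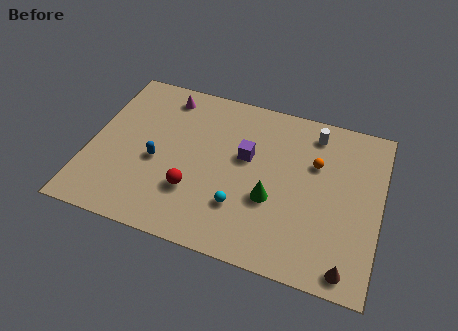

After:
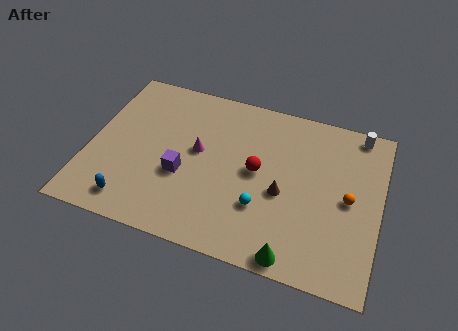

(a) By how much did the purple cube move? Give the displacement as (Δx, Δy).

(-2.9, -2.0)

From the two frames, the purple cube sits at roughly (7.5, 5.7) before and (4.6, 3.7) after.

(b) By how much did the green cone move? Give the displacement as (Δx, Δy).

(1.3, -2.8)

The green cone was at about (8.9, 3.6) and moved to about (10.2, 0.8).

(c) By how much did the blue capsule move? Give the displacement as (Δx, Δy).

(-0.9, -2.7)

The blue capsule was at about (3.3, 4.1) and moved to about (2.4, 1.4).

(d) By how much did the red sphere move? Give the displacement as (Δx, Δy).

(2.9, 2.1)

From the two frames, the red sphere sits at roughly (5.2, 2.9) before and (8.1, 5.0) after.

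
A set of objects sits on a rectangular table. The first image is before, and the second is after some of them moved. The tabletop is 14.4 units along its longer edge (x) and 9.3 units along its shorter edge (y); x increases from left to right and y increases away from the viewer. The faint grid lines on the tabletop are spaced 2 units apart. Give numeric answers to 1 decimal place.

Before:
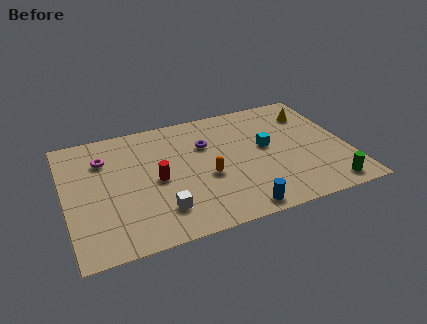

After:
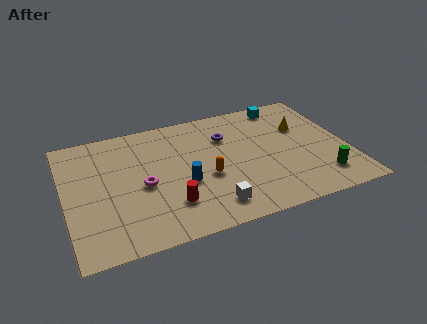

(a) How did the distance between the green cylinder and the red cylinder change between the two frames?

-1.3

Before: roughly 9.0 units apart; after: 7.7. That's 1.3 units closer together.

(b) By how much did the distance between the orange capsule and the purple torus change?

+0.6

They were about 2.5 units apart before and 3.1 after — 0.6 units further apart.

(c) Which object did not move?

the orange capsule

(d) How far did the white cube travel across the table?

2.5

From (4.6, 2.1) to (7.1, 1.6), the white cube covered √(2.5² + 0.5²) ≈ 2.5 units.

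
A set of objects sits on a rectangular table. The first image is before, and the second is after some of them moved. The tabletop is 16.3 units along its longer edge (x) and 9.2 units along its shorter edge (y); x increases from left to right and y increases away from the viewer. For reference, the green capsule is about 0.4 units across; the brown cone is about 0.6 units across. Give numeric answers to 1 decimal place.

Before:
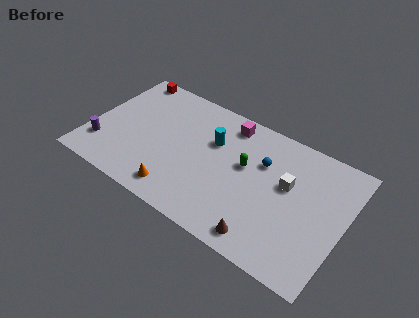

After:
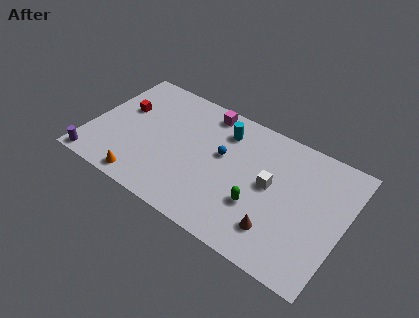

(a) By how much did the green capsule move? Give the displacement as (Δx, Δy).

(1.2, -2.3)

The green capsule started near (9.9, 5.4) and ended near (11.1, 3.1).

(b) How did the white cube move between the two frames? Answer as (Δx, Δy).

(-1.0, -0.6)

The white cube started near (12.6, 5.5) and ended near (11.6, 4.9).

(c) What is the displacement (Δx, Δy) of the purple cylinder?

(-0.2, -1.5)

From the two frames, the purple cylinder sits at roughly (1.0, 2.3) before and (0.8, 0.8) after.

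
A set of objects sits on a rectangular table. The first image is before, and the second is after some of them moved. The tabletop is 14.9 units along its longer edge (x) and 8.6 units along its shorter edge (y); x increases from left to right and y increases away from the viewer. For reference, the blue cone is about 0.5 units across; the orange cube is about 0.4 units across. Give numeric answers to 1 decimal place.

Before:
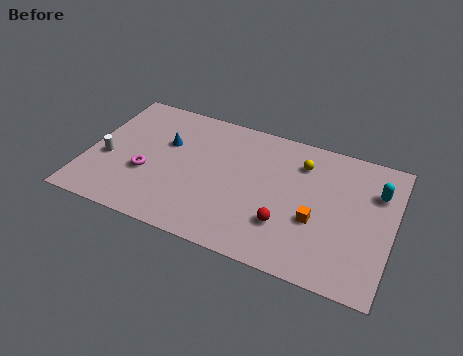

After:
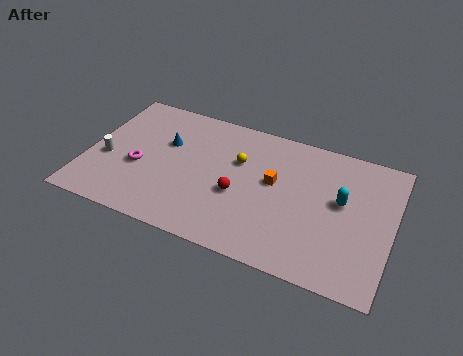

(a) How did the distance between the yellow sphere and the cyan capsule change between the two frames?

+1.4

The distance was about 3.7 in the first image and 5.1 in the second, so they moved 1.4 units further apart.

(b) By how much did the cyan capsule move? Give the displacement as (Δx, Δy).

(-1.6, -1.2)

The cyan capsule started near (14.0, 6.1) and ended near (12.4, 4.9).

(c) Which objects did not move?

the white cylinder and the blue cone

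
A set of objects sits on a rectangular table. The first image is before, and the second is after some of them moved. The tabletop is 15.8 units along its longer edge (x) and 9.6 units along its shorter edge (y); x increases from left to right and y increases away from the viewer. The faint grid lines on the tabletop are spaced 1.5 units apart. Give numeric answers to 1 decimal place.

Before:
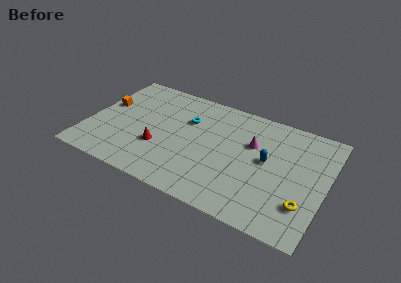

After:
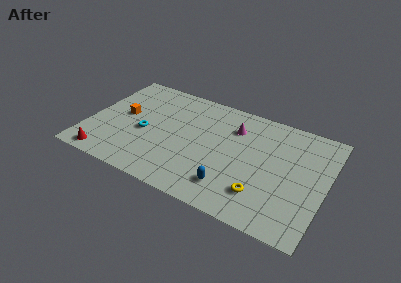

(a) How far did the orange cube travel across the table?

1.4

From (0.9, 5.7) to (2.2, 5.2), the orange cube covered √(1.3² + 0.5²) ≈ 1.4 units.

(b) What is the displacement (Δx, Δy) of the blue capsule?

(-2.0, -3.2)

From the two frames, the blue capsule sits at roughly (11.9, 5.2) before and (9.9, 2.0) after.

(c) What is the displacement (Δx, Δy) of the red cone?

(-3.3, -2.3)

The red cone started near (4.9, 3.3) and ended near (1.6, 1.0).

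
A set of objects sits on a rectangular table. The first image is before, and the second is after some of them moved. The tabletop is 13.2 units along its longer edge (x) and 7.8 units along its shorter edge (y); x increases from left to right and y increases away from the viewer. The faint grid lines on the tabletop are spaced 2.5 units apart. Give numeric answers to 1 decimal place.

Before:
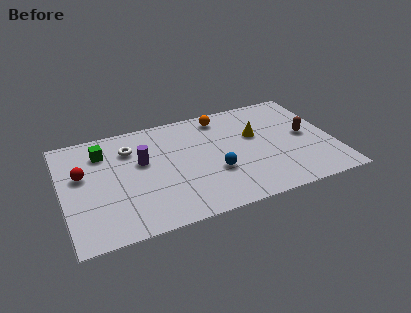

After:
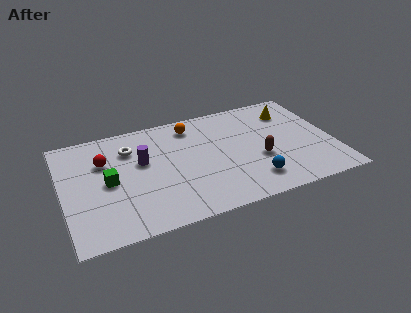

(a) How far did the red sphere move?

1.3

The red sphere moved from about (1.0, 4.7) to (2.1, 5.3), a distance of √(1.1² + 0.6²) ≈ 1.3.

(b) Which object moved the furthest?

the brown capsule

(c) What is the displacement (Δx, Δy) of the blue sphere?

(1.7, -1.2)

The blue sphere started near (7.3, 2.8) and ended near (9.0, 1.6).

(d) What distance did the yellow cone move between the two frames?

2.2

The yellow cone was near (9.5, 4.8) before and (11.4, 6.0) after, so it travelled √(1.9² + 1.2²) ≈ 2.2 units.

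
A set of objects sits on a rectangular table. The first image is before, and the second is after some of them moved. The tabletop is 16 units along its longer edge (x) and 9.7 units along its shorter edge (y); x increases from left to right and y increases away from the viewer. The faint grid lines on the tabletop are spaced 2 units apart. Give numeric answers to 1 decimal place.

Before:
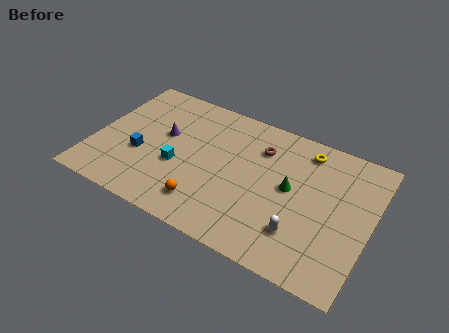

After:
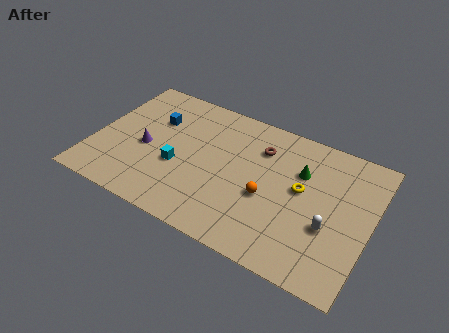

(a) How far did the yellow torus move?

2.8

From (11.9, 8.2) to (12.0, 5.4), the yellow torus covered √(0.1² + 2.8²) ≈ 2.8 units.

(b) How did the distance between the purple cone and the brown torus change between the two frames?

+1.3

They were about 5.7 units apart before and 7.0 after — 1.3 units further apart.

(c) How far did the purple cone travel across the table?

1.7

The purple cone was near (3.9, 5.7) before and (3.0, 4.3) after, so it travelled √(0.9² + 1.4²) ≈ 1.7 units.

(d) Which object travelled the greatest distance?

the orange sphere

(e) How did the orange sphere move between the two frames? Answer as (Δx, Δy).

(3.3, 2.1)

From the two frames, the orange sphere sits at roughly (6.9, 1.9) before and (10.2, 4.0) after.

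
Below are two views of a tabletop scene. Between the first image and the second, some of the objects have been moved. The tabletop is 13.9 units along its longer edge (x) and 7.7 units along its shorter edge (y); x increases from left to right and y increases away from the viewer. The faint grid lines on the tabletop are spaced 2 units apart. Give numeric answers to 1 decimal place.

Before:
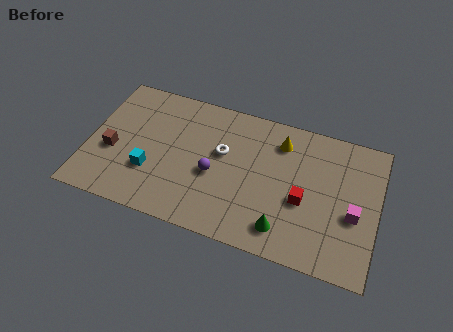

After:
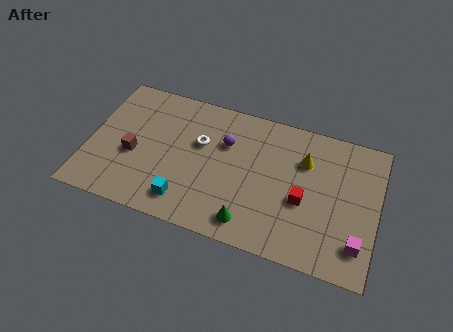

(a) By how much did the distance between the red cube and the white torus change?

+1.1

The distance was about 4.2 in the first image and 5.3 in the second, so they moved 1.1 units further apart.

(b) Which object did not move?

the red cube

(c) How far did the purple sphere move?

1.9

The purple sphere moved from about (6.1, 3.3) to (6.5, 5.2), a distance of √(0.4² + 1.9²) ≈ 1.9.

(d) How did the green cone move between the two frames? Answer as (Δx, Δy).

(-1.6, -0.2)

From the two frames, the green cone sits at roughly (9.6, 1.4) before and (8.0, 1.2) after.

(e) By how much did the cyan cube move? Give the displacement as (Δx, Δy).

(1.8, -1.1)

The cyan cube was at about (3.1, 2.5) and moved to about (4.9, 1.4).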